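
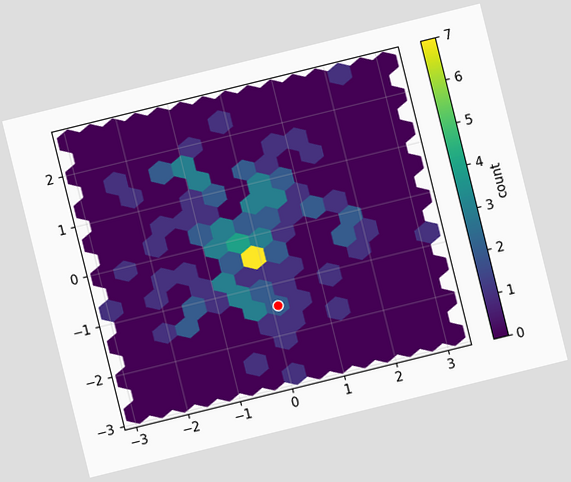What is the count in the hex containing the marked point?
2

The chart is tilted about 14° counter-clockwise. The marked hex reads 2 on the colorbar.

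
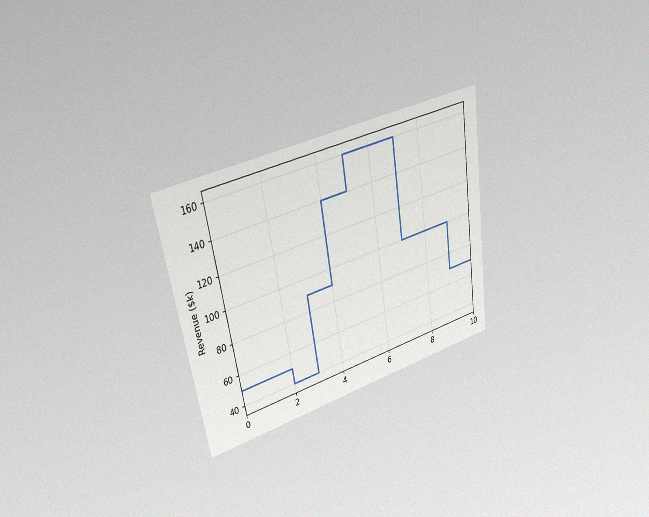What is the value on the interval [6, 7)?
$160k

The chart is tilted about 9° counter-clockwise and viewed at a slight angle, with some photo noise. On [6, 7) the step sits at $160k.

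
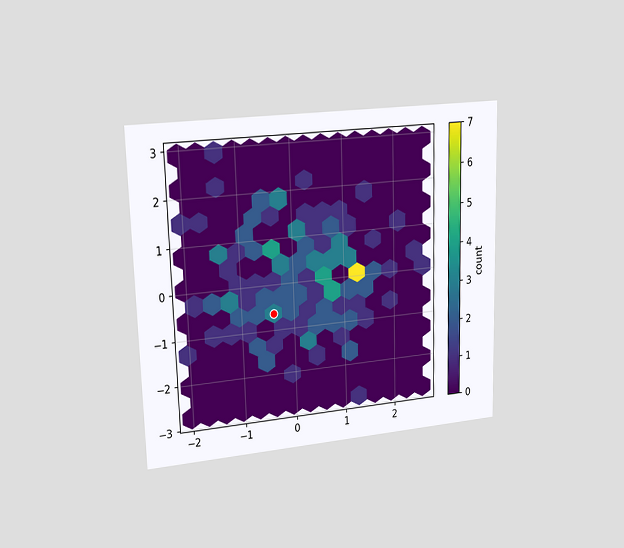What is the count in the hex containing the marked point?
3

The chart is viewed slightly from the left. The marked hex reads 3 on the colorbar.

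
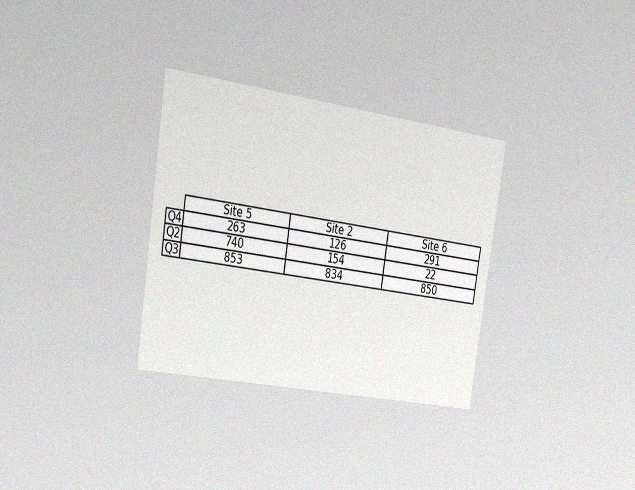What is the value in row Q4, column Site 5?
The chart is tilted about 9° clockwise and viewed slightly from the left, with some photo noise. The (Q4, Site 5) cell reads 263.

263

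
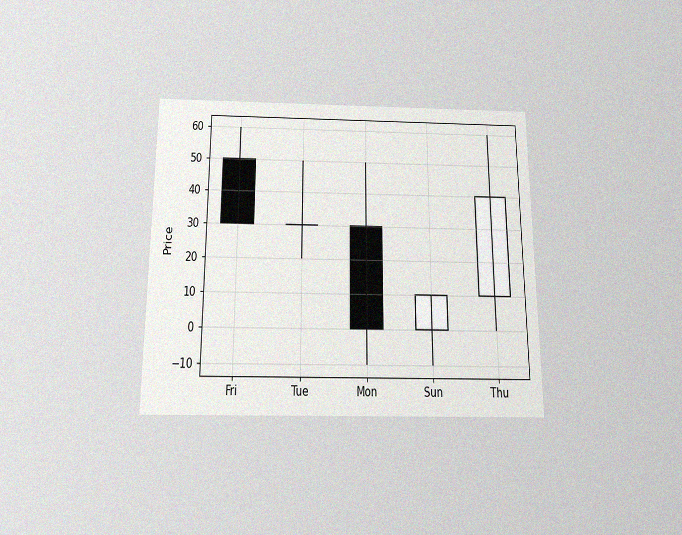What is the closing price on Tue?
The chart is viewed slightly from below, with some photo noise. The Tue candle closes at 30.

30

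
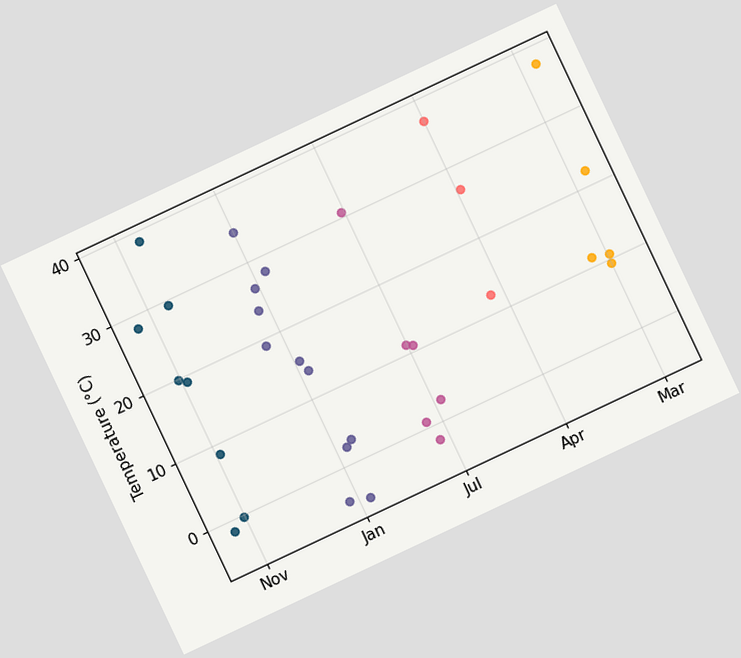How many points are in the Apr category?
3

The chart is tilted about 25° counter-clockwise. Counting the markers in the Apr column gives 3.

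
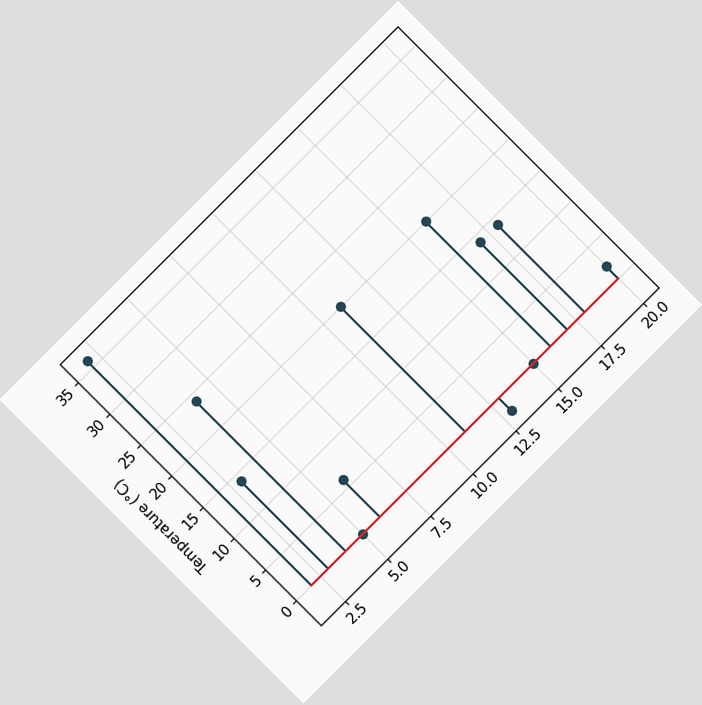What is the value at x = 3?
14°C

The chart is tilted about 45° counter-clockwise. The stem at x=3 reaches 14°C.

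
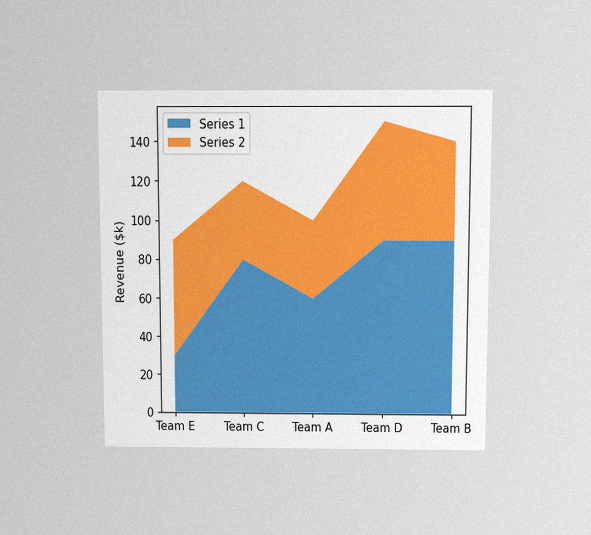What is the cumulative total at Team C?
$120k

The chart is viewed slightly from above, with some photo noise. The stacked total at Team C reaches $120k.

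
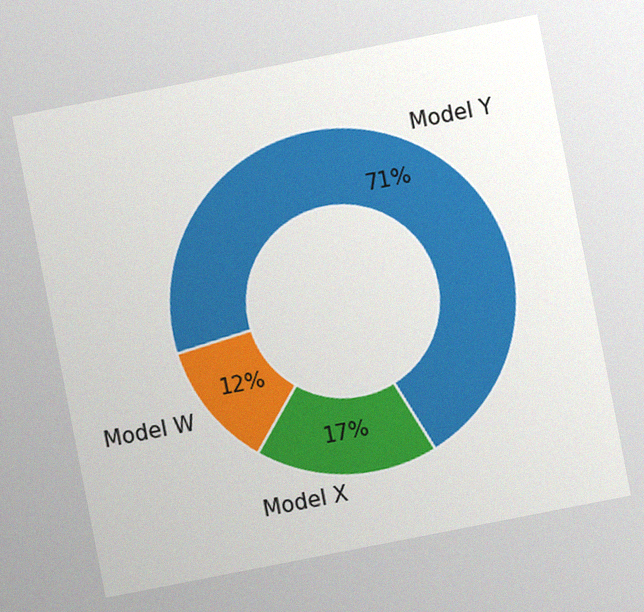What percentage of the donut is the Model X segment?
The chart is tilted about 11° counter-clockwise, with some photo noise. The Model X segment takes up 17% of the ring.

17%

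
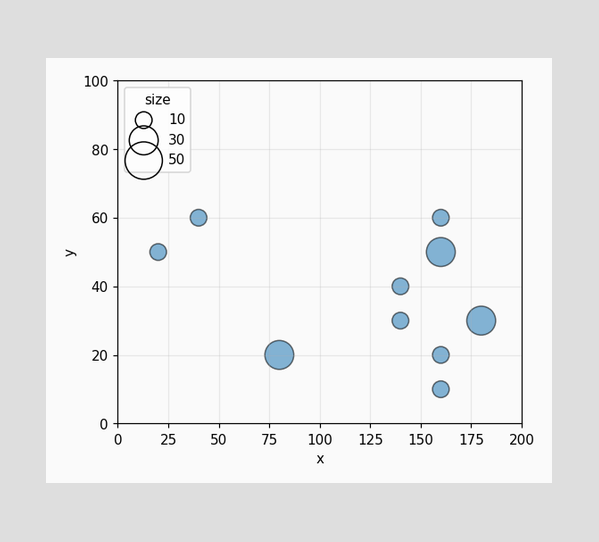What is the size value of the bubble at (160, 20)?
Matching the bubble at (160, 20) against the size legend gives 10.

10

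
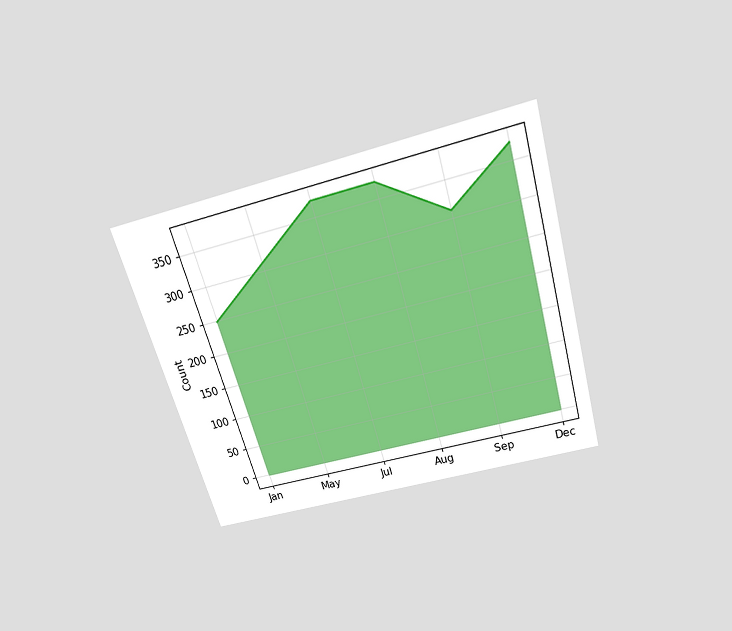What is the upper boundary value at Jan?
248

The chart is tilted about 16° counter-clockwise and viewed slightly from above. At Jan the upper boundary is at 248.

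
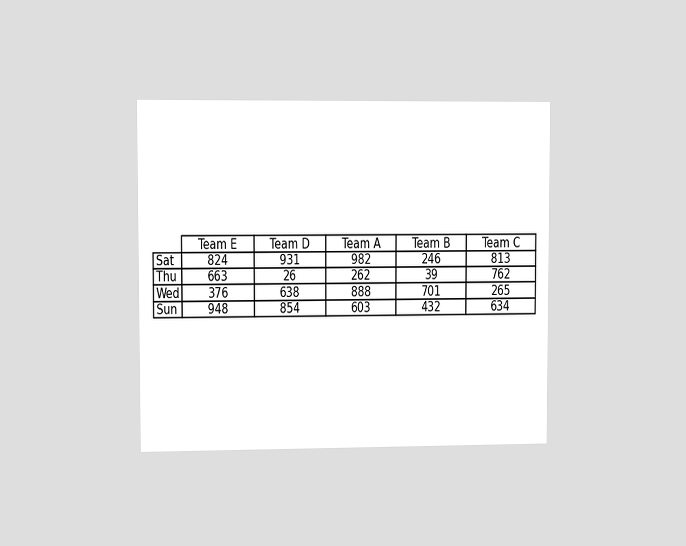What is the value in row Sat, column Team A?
The chart is viewed at a slight angle. The (Sat, Team A) cell reads 982.

982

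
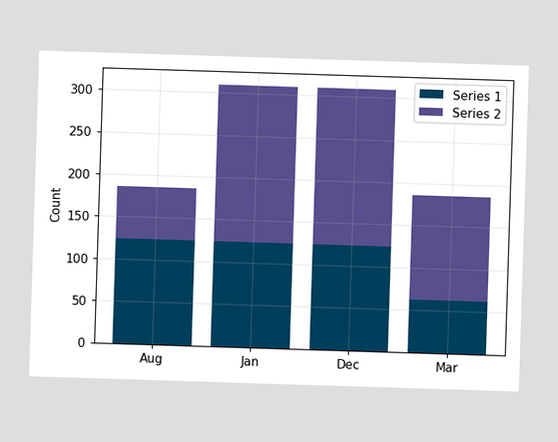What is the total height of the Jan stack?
The Jan stack's top reaches 310 on the y-axis.

310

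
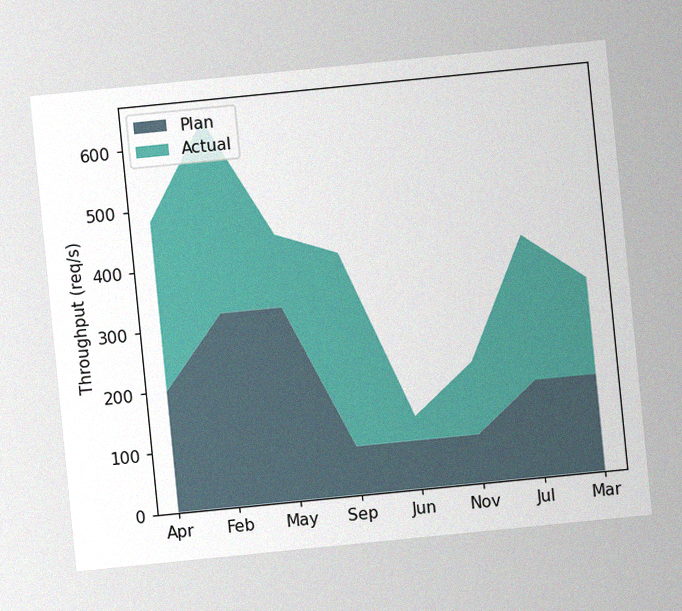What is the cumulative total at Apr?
The chart is tilted about 6° counter-clockwise, with some photo noise. The stacked total at Apr reaches 480req/s.

480req/s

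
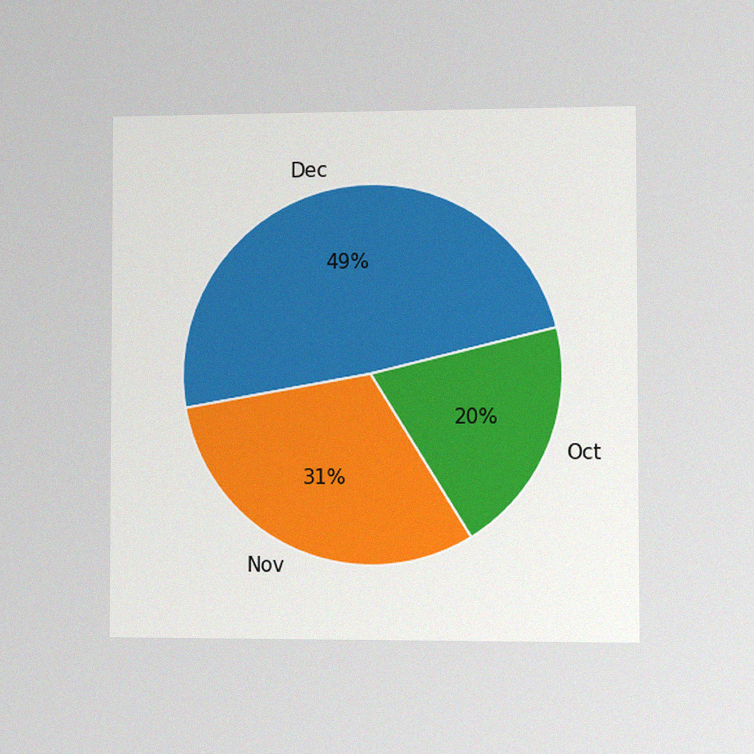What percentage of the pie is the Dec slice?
The chart is viewed slightly from the right, with some photo noise. The Dec slice takes up 49% of the pie.

49%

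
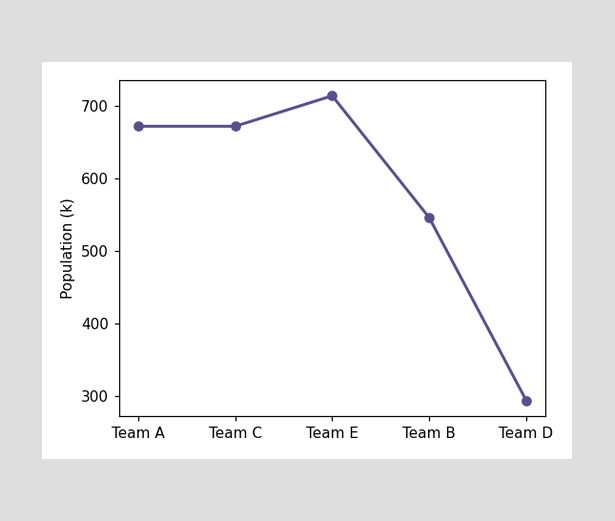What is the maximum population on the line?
The highest point is at Team E, and reading across to the y-axis gives 714k.

714k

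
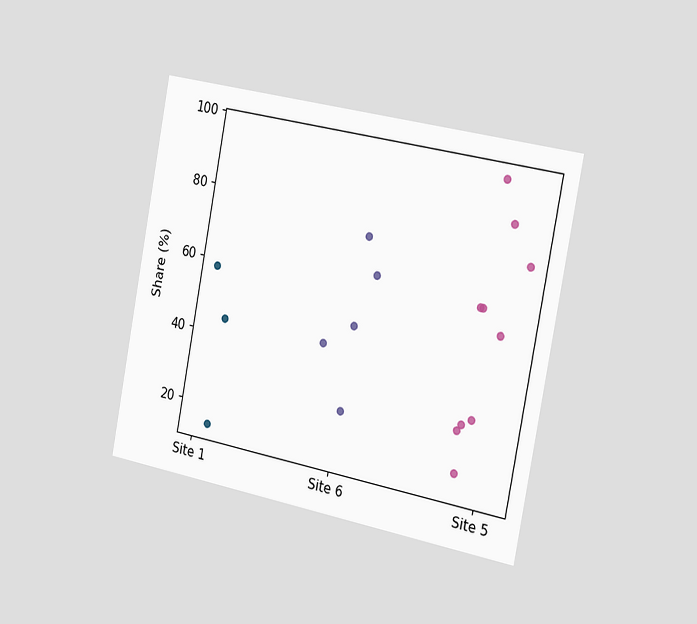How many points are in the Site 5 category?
The chart is tilted about 11° clockwise and viewed slightly from the right. Counting the markers in the Site 5 column gives 10.

10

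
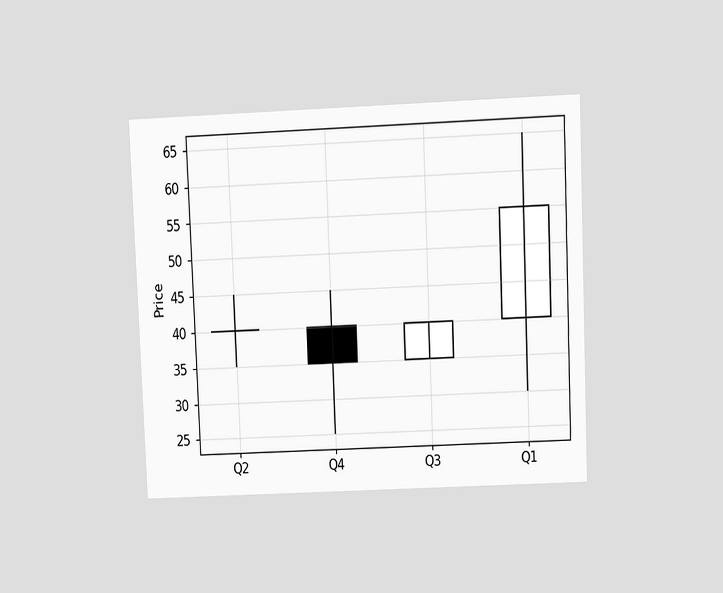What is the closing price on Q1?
The chart is tilted about 2° counter-clockwise and viewed at a slight angle. The Q1 candle closes at 55.

55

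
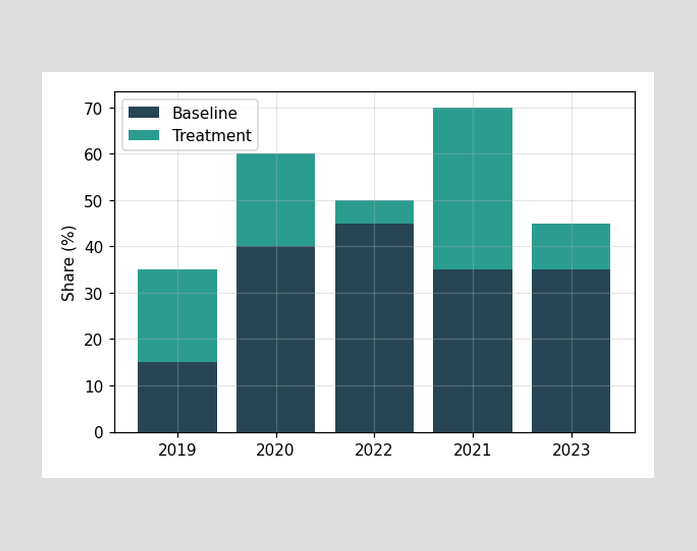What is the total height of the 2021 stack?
The 2021 stack's top reaches 70% on the y-axis.

70%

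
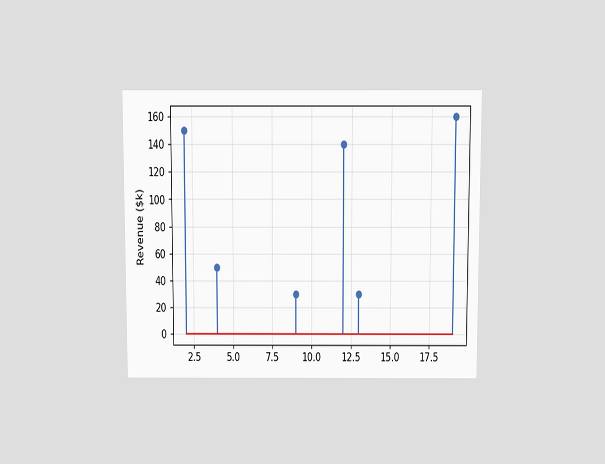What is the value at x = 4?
$50k

The chart is viewed slightly from above. The stem at x=4 reaches $50k.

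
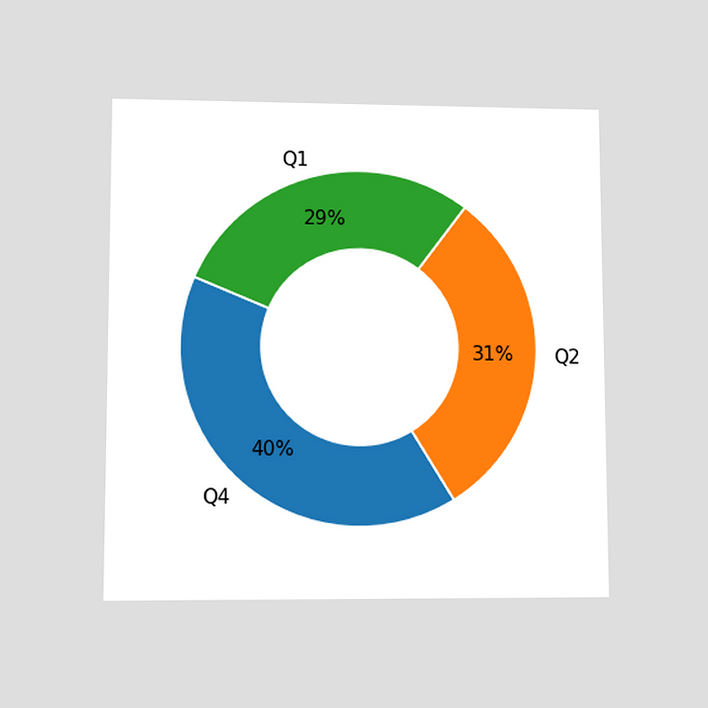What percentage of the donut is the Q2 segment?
31%

The chart is viewed at a slight angle. The Q2 segment takes up 31% of the ring.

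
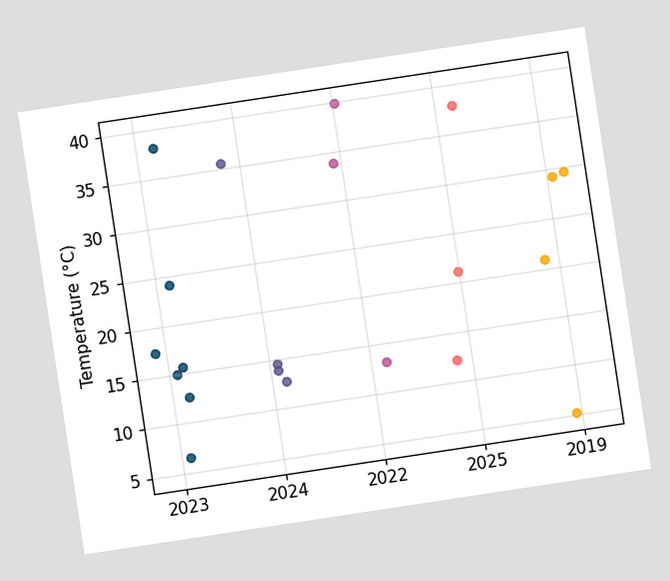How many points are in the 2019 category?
4

The chart is tilted about 9° counter-clockwise. Counting the markers in the 2019 column gives 4.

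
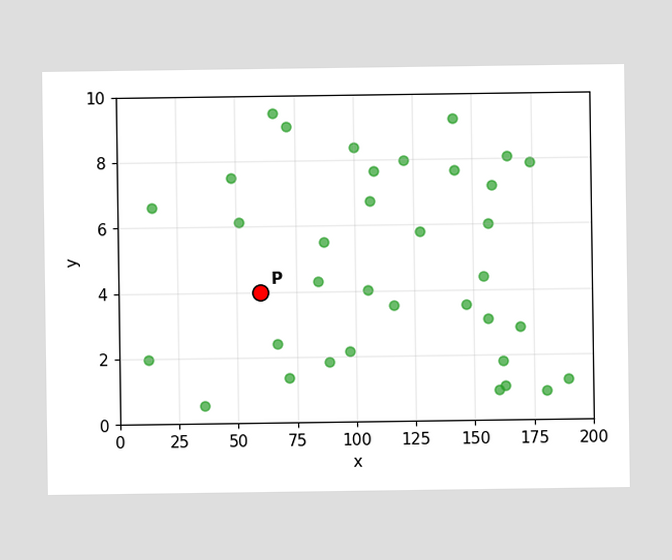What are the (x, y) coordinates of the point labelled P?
Following the gridlines from P to each axis, P sits at (60, 4).

(60, 4)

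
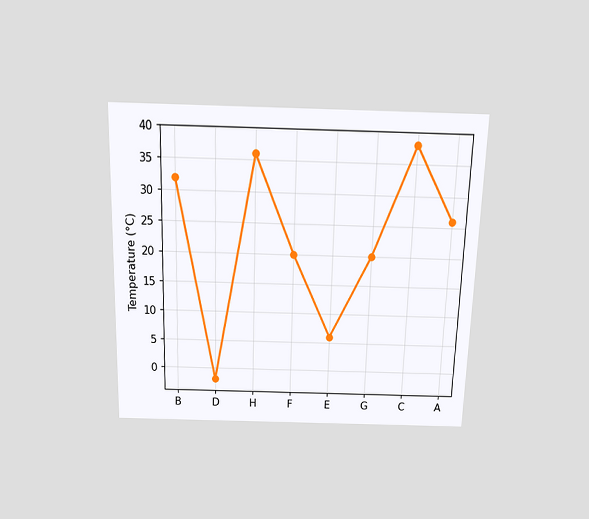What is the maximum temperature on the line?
38°C

The chart is viewed slightly from above. The highest point is at C, and reading across to the y-axis gives 38°C.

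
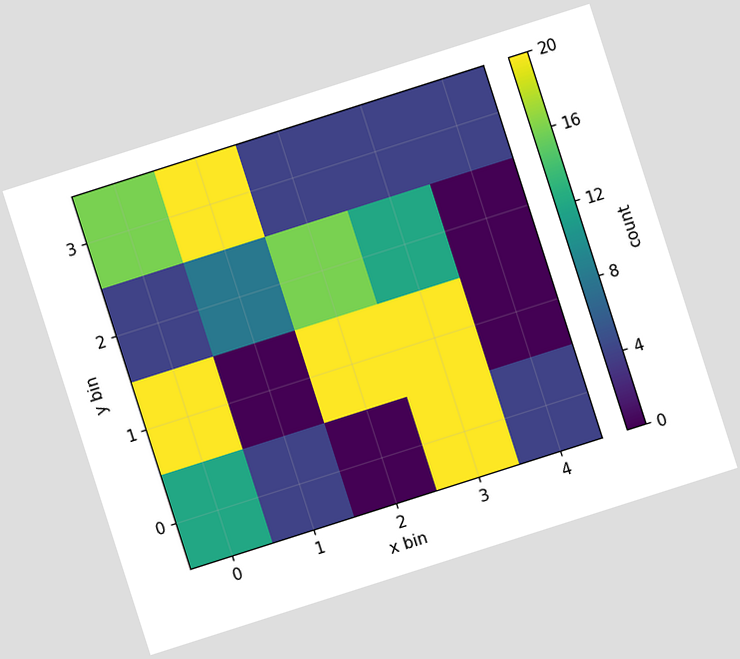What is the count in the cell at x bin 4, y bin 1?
The chart is tilted about 18° counter-clockwise. Matching the cell (4, 1) against the colorbar gives 0.

0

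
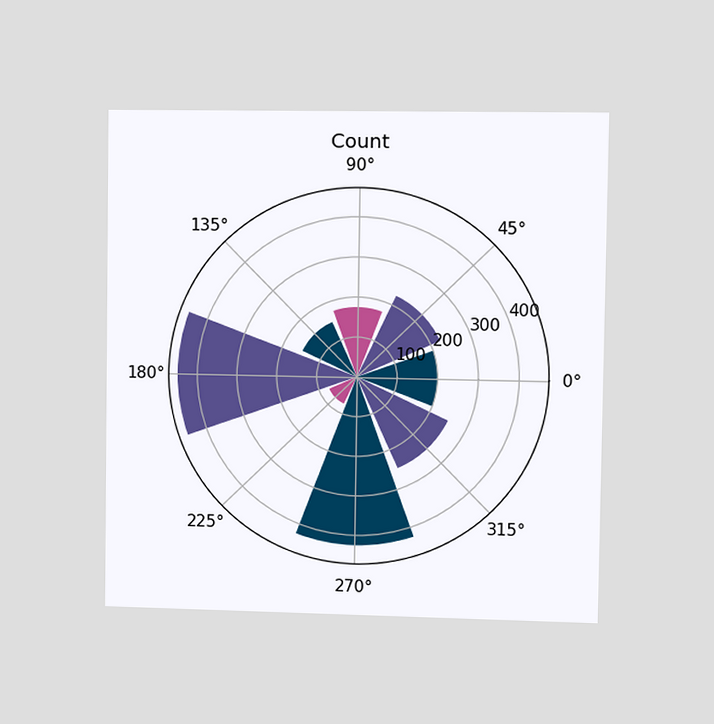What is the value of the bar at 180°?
450

The chart is viewed slightly from the right. The bar at 180° reaches 450 on the radial axis.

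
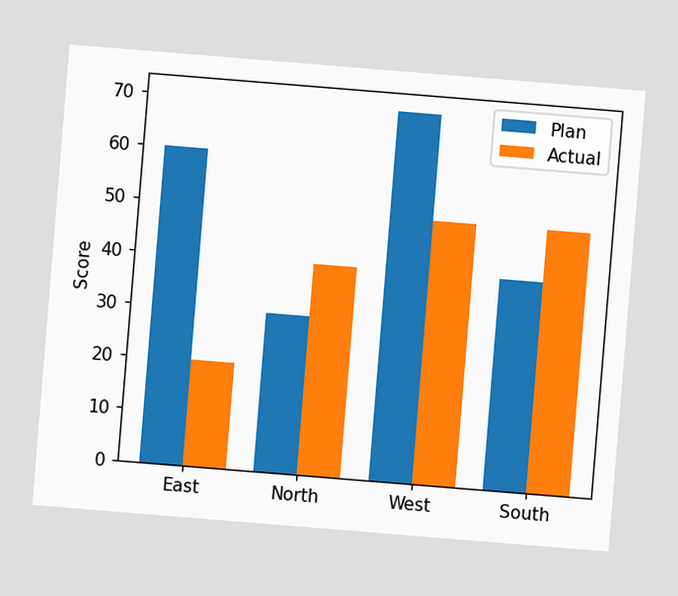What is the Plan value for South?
40

The chart is tilted about 5° clockwise. The Plan bar at South reaches 40 on the y-axis.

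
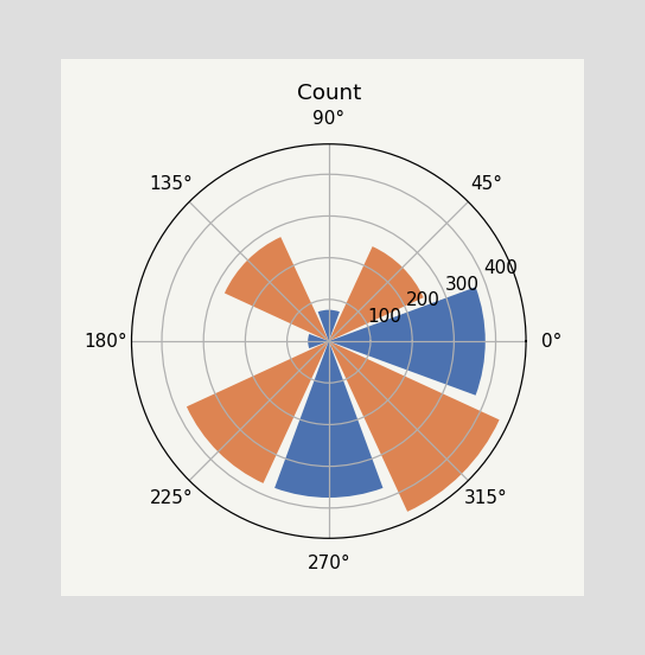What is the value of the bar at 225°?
375

The bar at 225° reaches 375 on the radial axis.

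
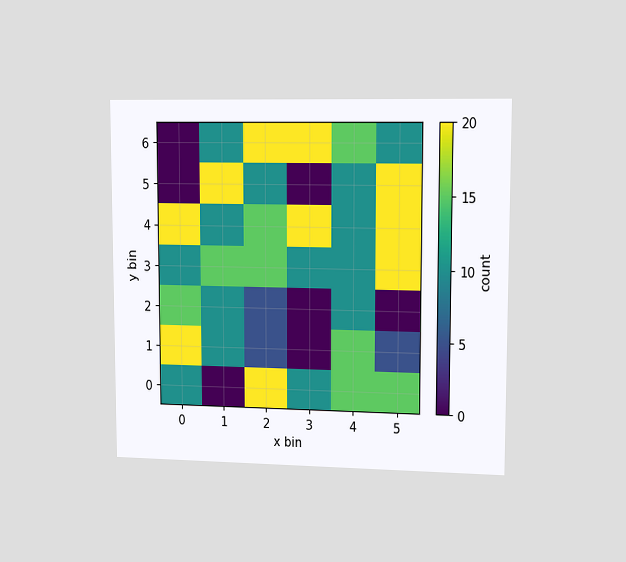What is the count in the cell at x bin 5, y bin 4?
20

The chart is viewed slightly from the right. Matching the cell (5, 4) against the colorbar gives 20.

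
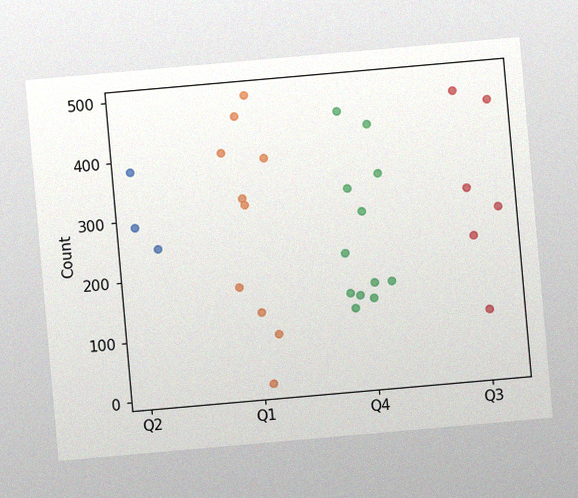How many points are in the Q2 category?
The chart is tilted about 5° counter-clockwise, with some photo noise. Counting the markers in the Q2 column gives 3.

3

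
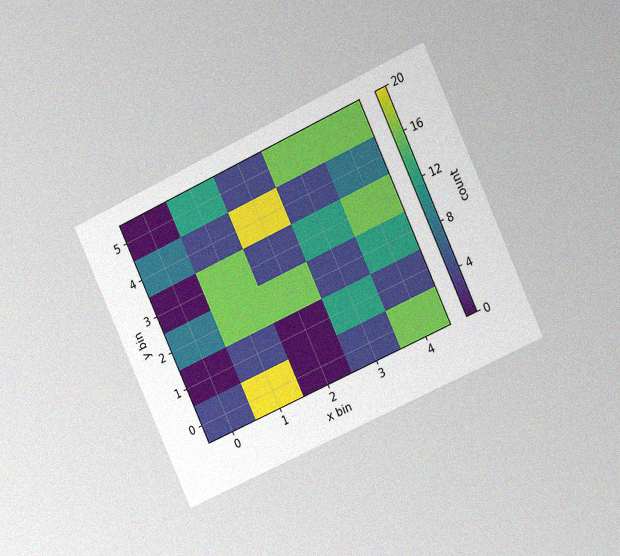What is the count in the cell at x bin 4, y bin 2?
12

The chart is tilted about 25° counter-clockwise and viewed slightly from the right, with some photo noise. Matching the cell (4, 2) against the colorbar gives 12.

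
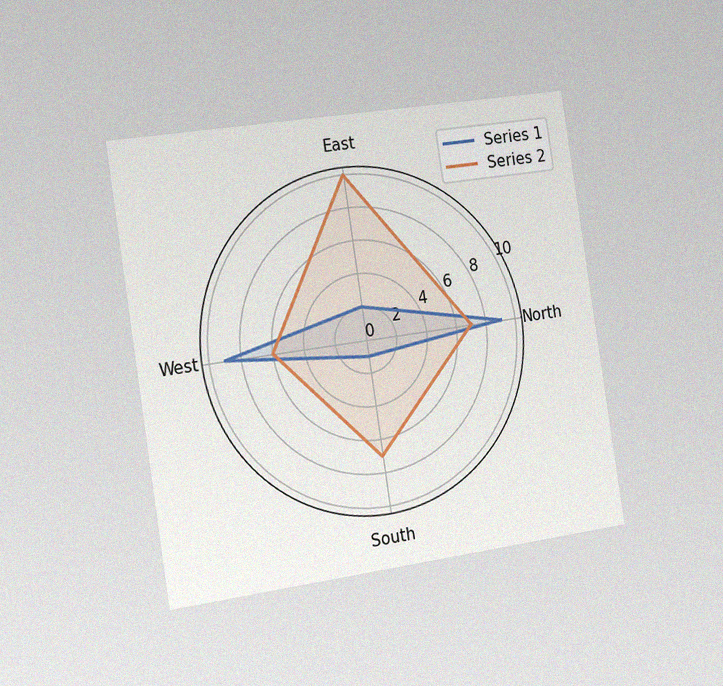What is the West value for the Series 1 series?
The chart is tilted about 9° counter-clockwise and viewed slightly from the left, with some photo noise. On the West axis, Series 1 reaches 9.

9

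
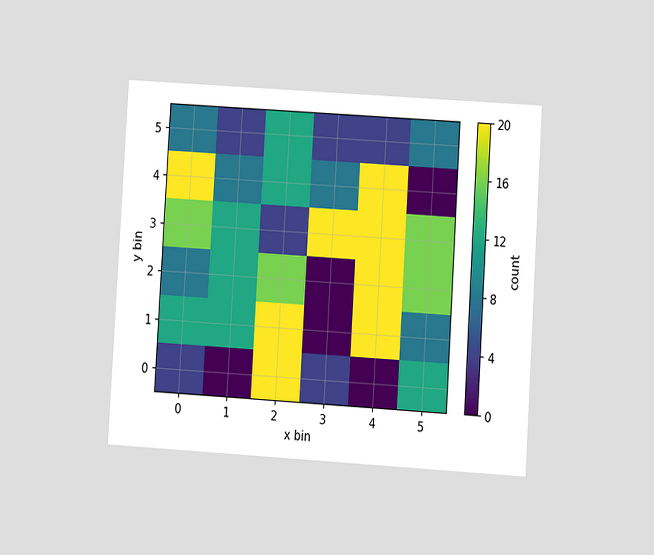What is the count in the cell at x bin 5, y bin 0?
The chart is tilted about 3° clockwise and viewed at a slight angle. Matching the cell (5, 0) against the colorbar gives 12.

12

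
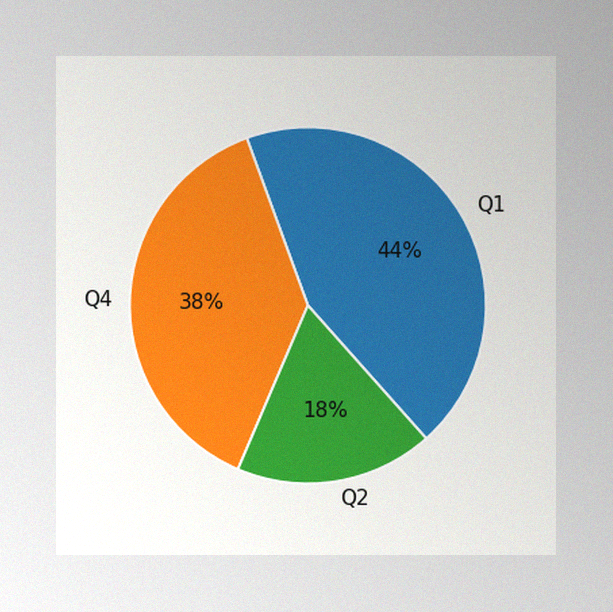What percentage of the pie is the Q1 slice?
44%

The image has some photo noise and uneven lighting. The Q1 slice takes up 44% of the pie.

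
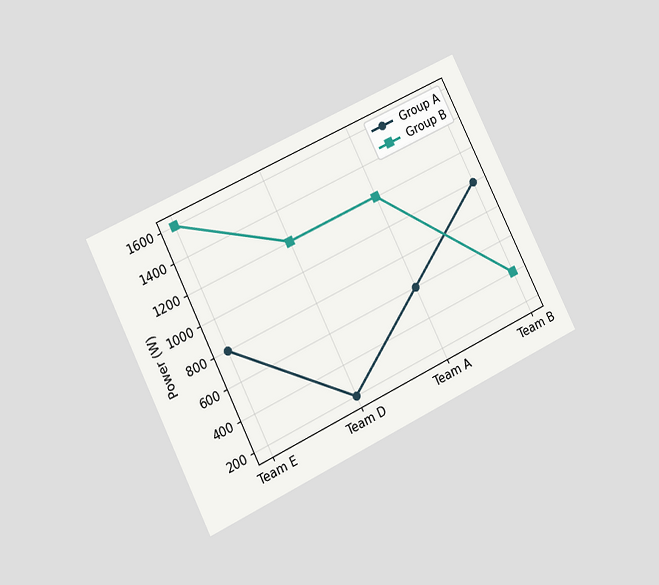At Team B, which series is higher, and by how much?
Group A, by 600W

The chart is tilted about 26° counter-clockwise and viewed at a slight angle. At Team B, Group A sits above the other line by 600W.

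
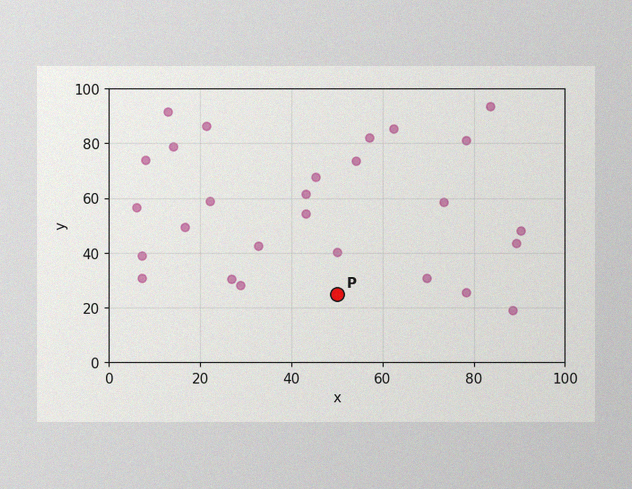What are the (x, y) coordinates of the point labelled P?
The image has some photo noise and uneven lighting. Following the gridlines from P to each axis, P sits at (50, 25).

(50, 25)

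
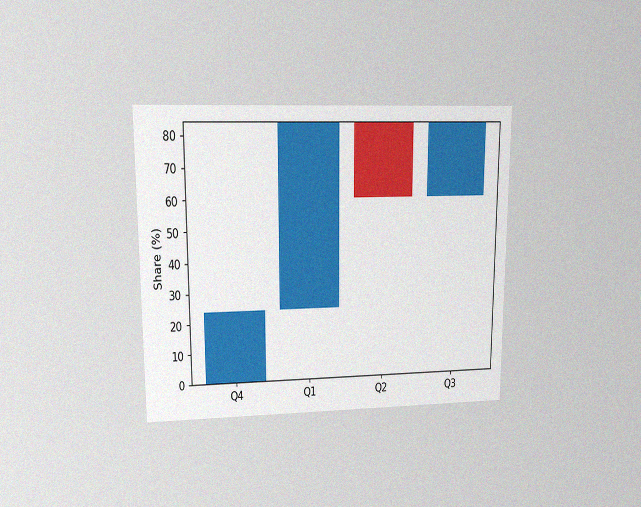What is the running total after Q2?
The chart is viewed at a slight angle, with some photo noise. After Q2 the running total reaches 60%.

60%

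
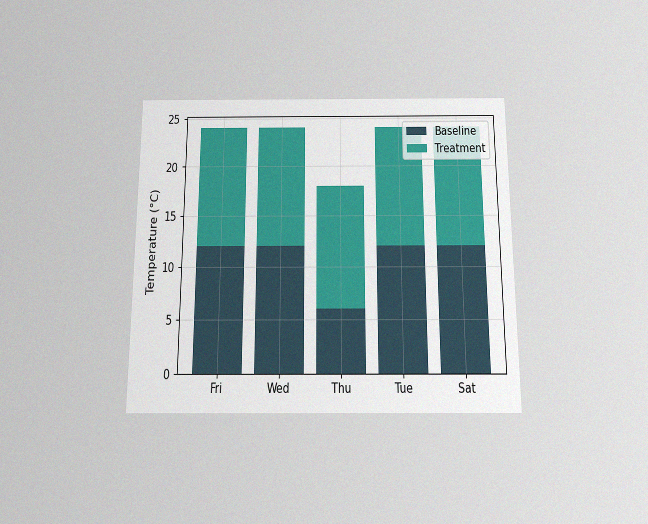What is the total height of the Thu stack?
18°C

The chart is viewed slightly from below, with some photo noise. The Thu stack's top reaches 18°C on the y-axis.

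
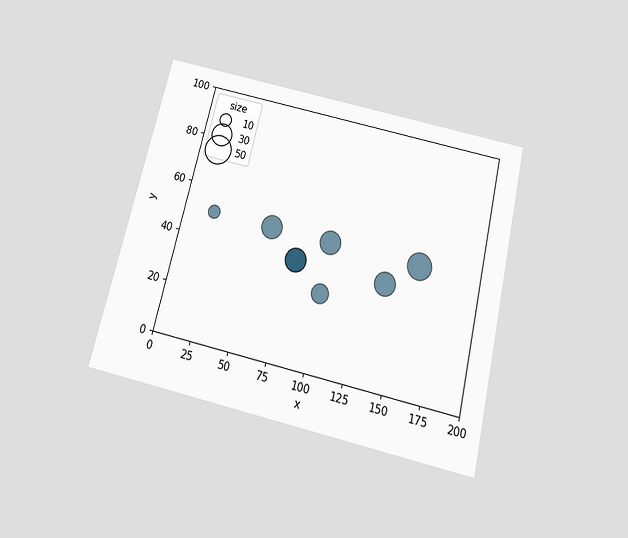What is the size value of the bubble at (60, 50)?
The chart is tilted about 14° clockwise and viewed slightly from below. Matching the bubble at (60, 50) against the size legend gives 30.

30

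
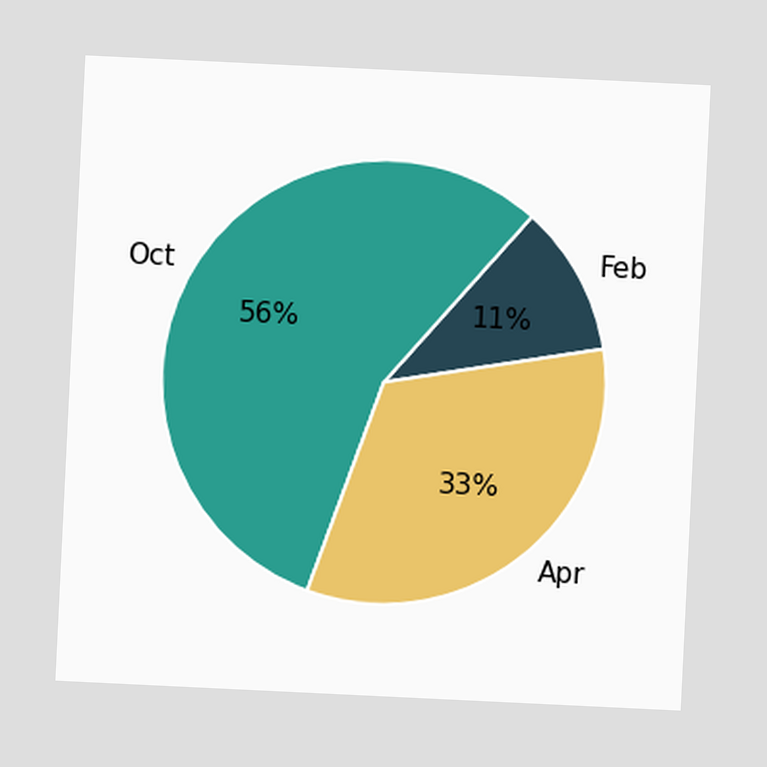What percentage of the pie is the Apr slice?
33%

The chart is tilted about 3° clockwise. The Apr slice takes up 33% of the pie.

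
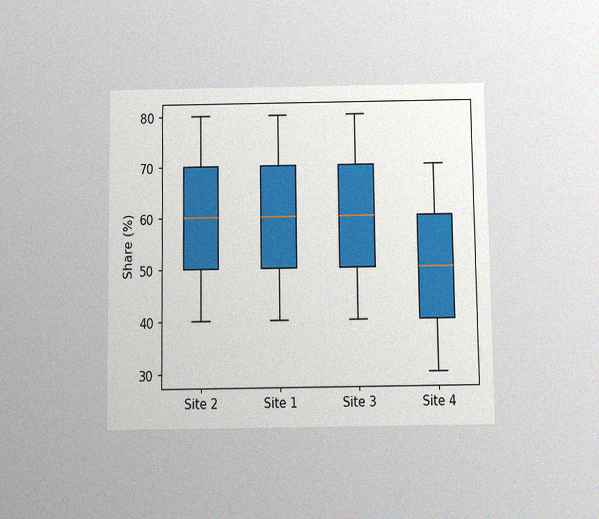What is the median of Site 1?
60%

The chart is viewed slightly from below, with some photo noise. The median line in the Site 1 box sits at 60%.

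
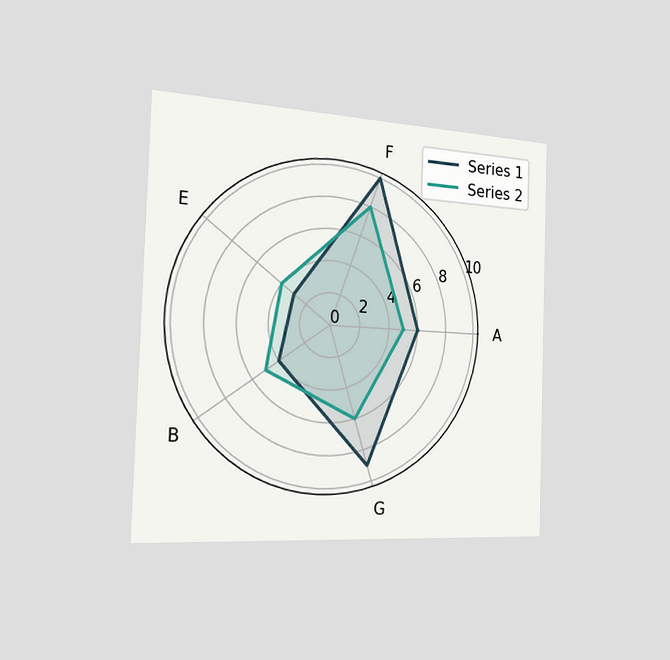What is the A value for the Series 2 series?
5

The chart is viewed slightly from the left. On the A axis, Series 2 reaches 5.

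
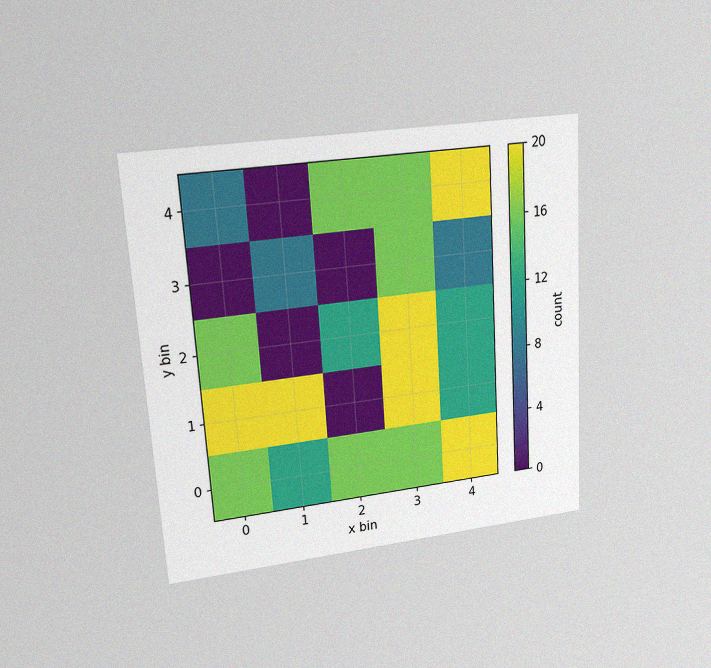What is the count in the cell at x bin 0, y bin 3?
The chart is tilted about 4° counter-clockwise and viewed at a slight angle, with some photo noise. Matching the cell (0, 3) against the colorbar gives 0.

0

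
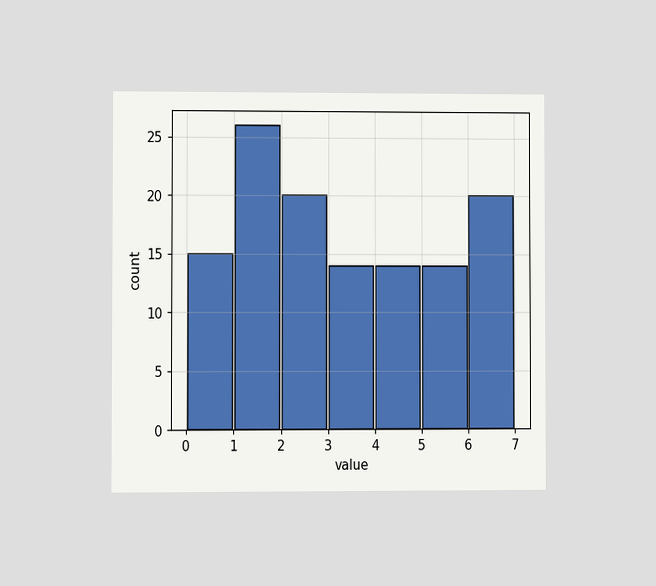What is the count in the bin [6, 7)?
The chart is viewed at a slight angle. The [6, 7) bin has height 20.

20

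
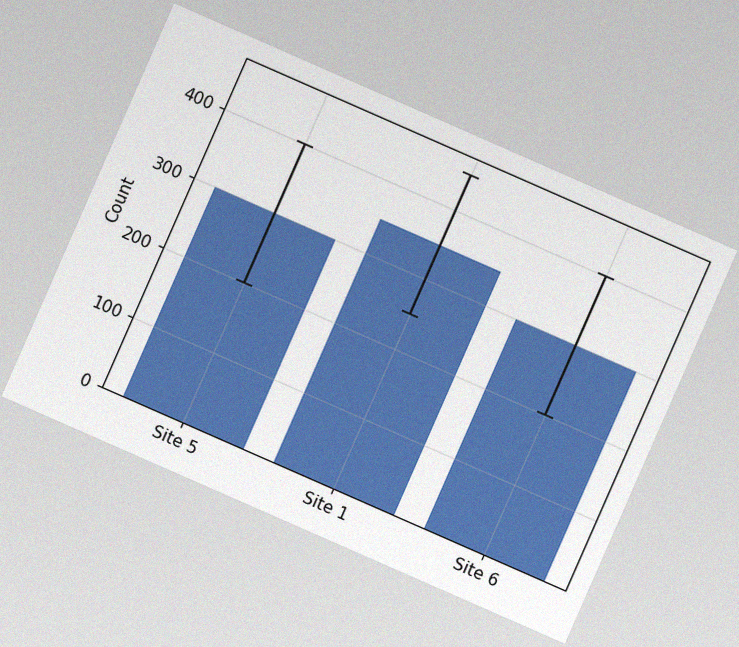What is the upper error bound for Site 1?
450

The chart is tilted about 24° clockwise, with some photo noise. The Site 1 bar's upper whisker reaches 450.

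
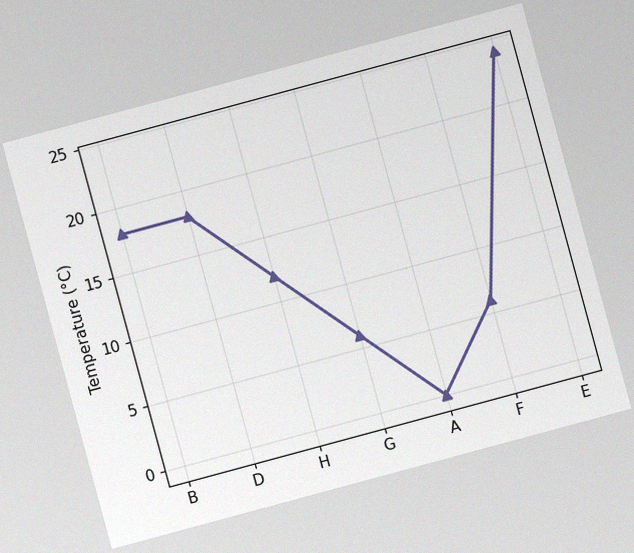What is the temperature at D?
The chart is tilted about 15° counter-clockwise, with some photo noise. At D, the line is at 18°C.

18°C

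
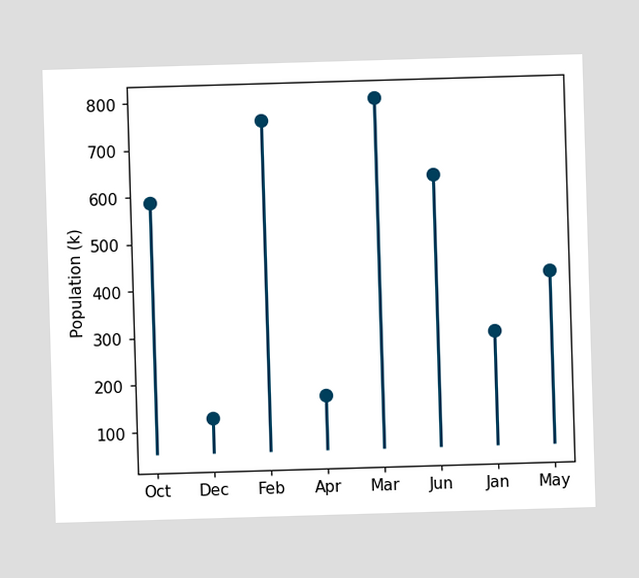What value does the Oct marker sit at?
The Oct marker sits at 588k.

588k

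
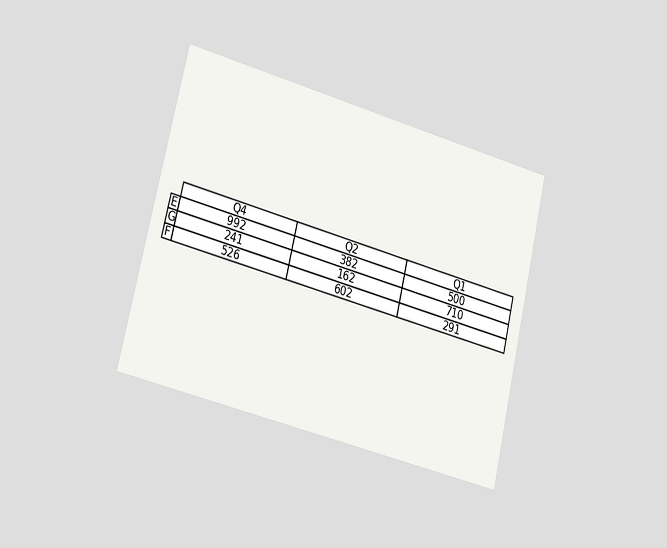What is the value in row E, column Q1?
The chart is tilted about 13° clockwise and viewed slightly from the left. The (E, Q1) cell reads 500.

500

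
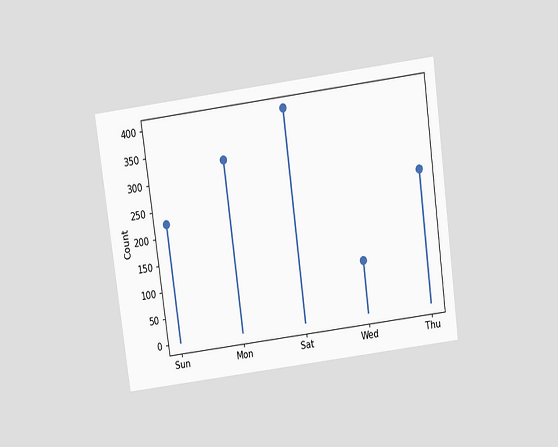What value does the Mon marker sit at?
325

The chart is tilted about 8° counter-clockwise and viewed slightly from above. The Mon marker sits at 325.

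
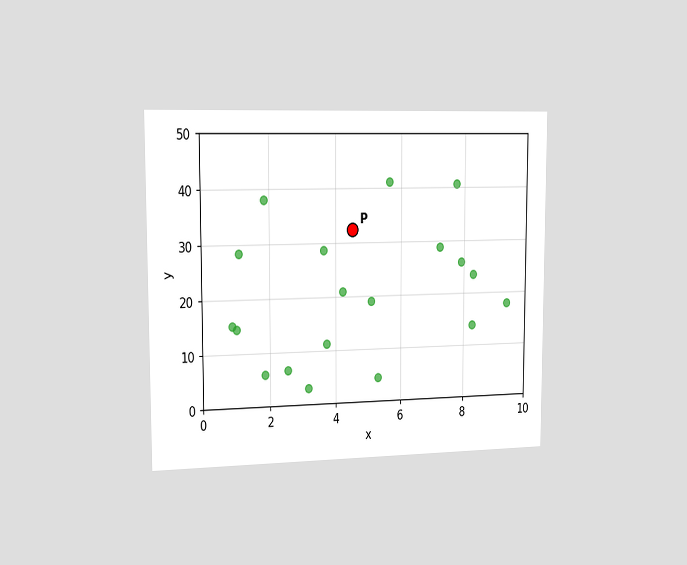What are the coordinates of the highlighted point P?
The chart is viewed slightly from the left. Following the gridlines from P to each axis, P sits at (4.5, 32.5).

(4.5, 32.5)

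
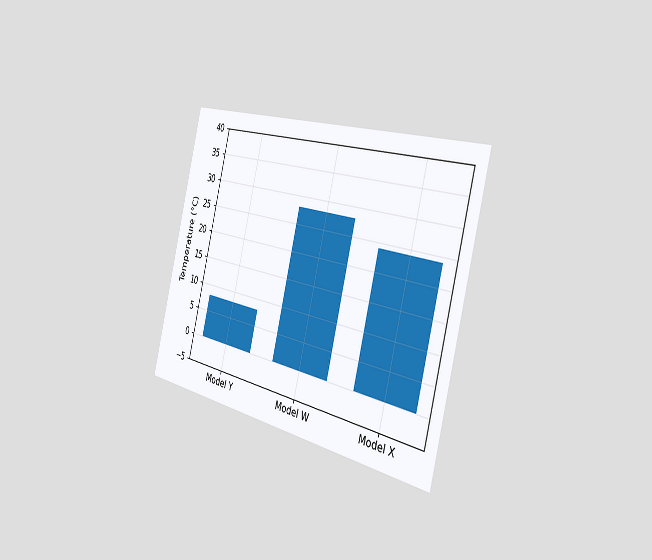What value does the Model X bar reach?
The chart is tilted about 14° clockwise and viewed slightly from the right. Reading along the chart's y-axis, the Model X bar reaches 24°C.

24°C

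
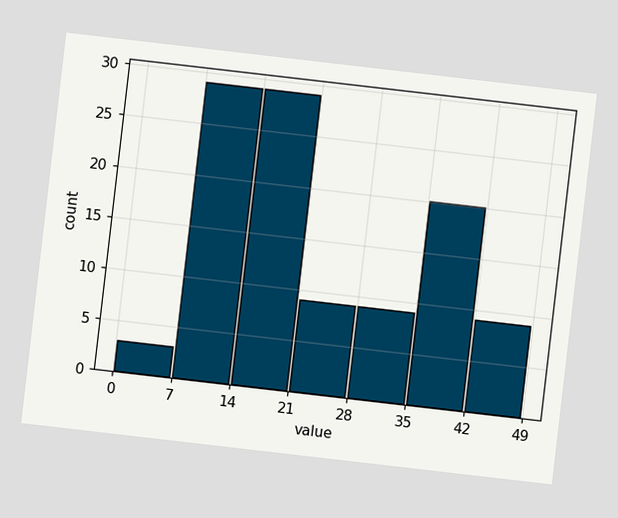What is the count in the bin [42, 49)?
9

The chart is tilted about 7° clockwise. The [42, 49) bin has height 9.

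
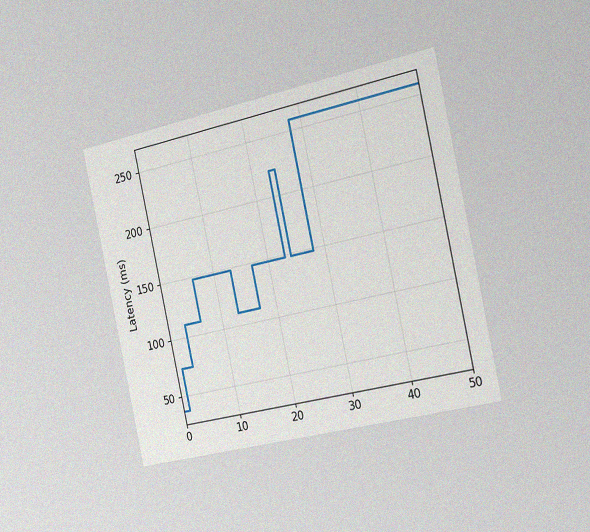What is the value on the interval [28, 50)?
259ms

The chart is tilted about 12° counter-clockwise and viewed slightly from the right, with some photo noise. On [28, 50) the step sits at 259ms.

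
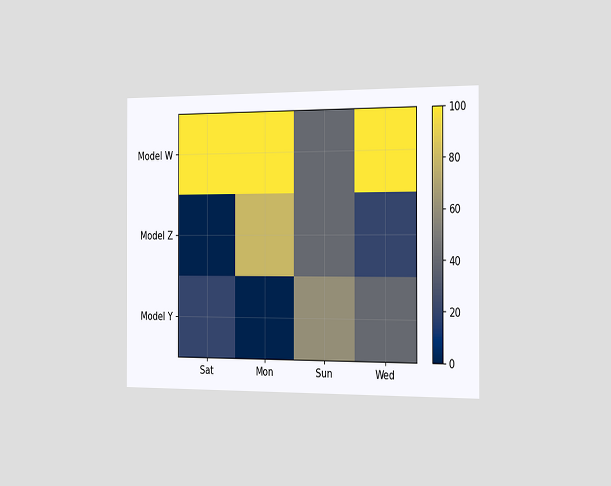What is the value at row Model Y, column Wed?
40

The chart is viewed slightly from the right. Matching cell (Model Y, Wed) against the colorbar gives 40.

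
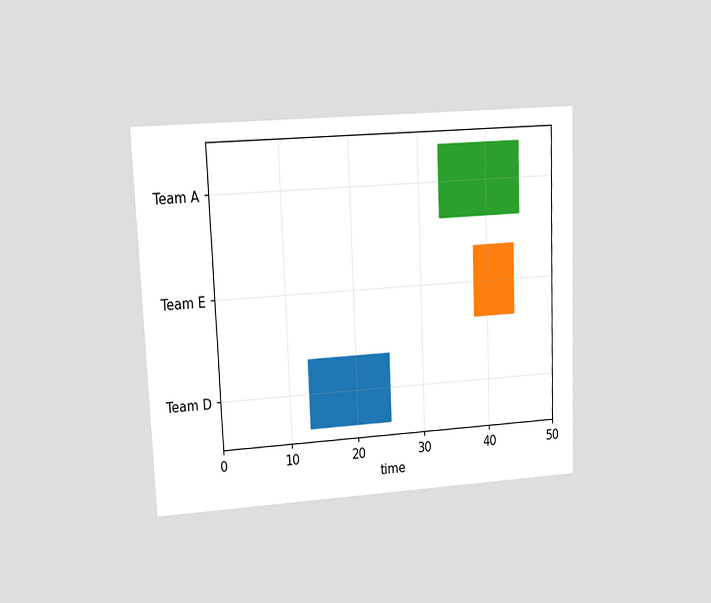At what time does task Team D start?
The chart is tilted about 2° counter-clockwise and viewed at a slight angle. The Team D bar begins at t=13.

13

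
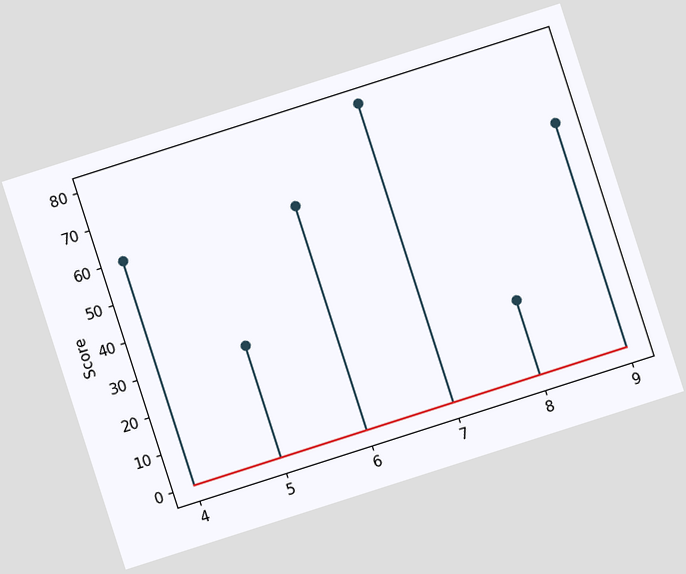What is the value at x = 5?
The chart is tilted about 18° counter-clockwise. The stem at x=5 reaches 30.

30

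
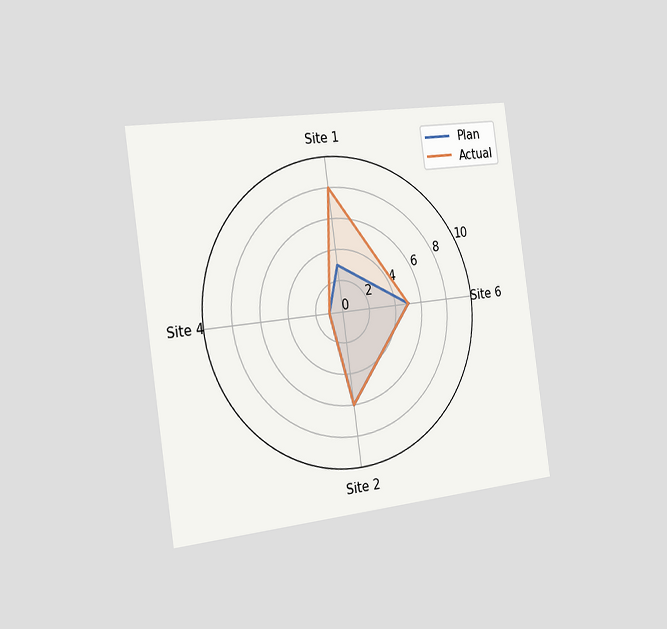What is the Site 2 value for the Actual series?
6

The chart is tilted about 8° counter-clockwise and viewed slightly from the left. On the Site 2 axis, Actual reaches 6.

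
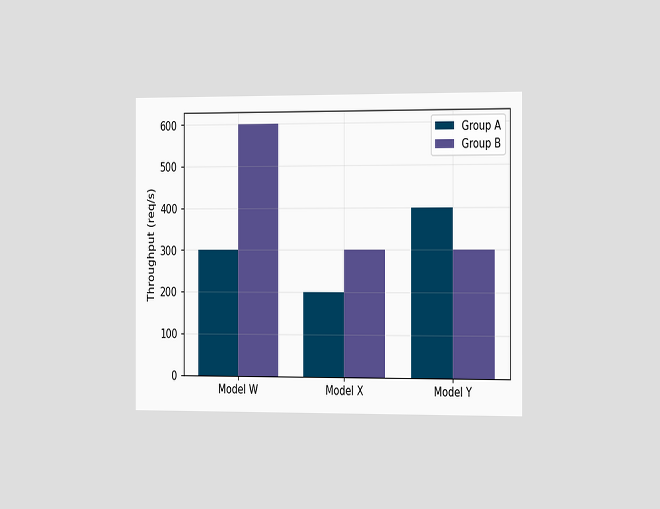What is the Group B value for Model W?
600req/s

The chart is viewed slightly from the right. The Group B bar at Model W reaches 600req/s on the y-axis.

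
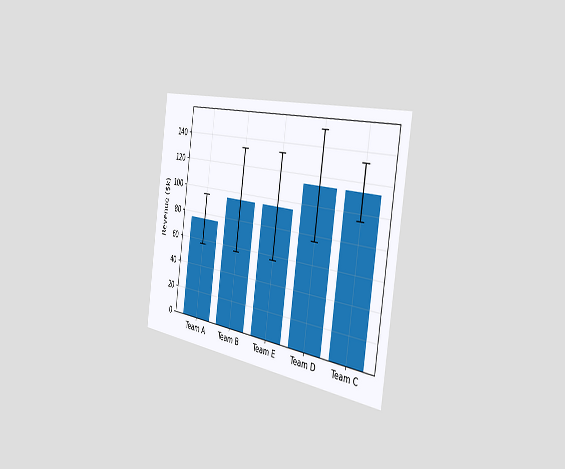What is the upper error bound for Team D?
The chart is tilted about 8° clockwise and viewed slightly from the right. The Team D bar's upper whisker reaches $152k.

$152k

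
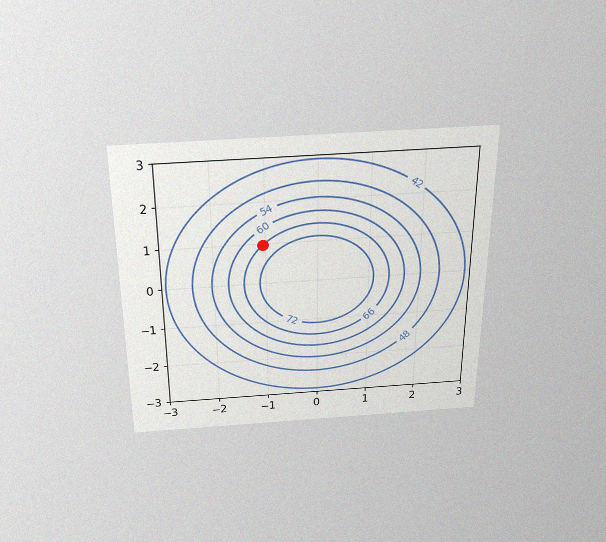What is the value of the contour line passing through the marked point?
66

The chart is viewed slightly from above, with some photo noise. The marked point sits on the contour labelled 66.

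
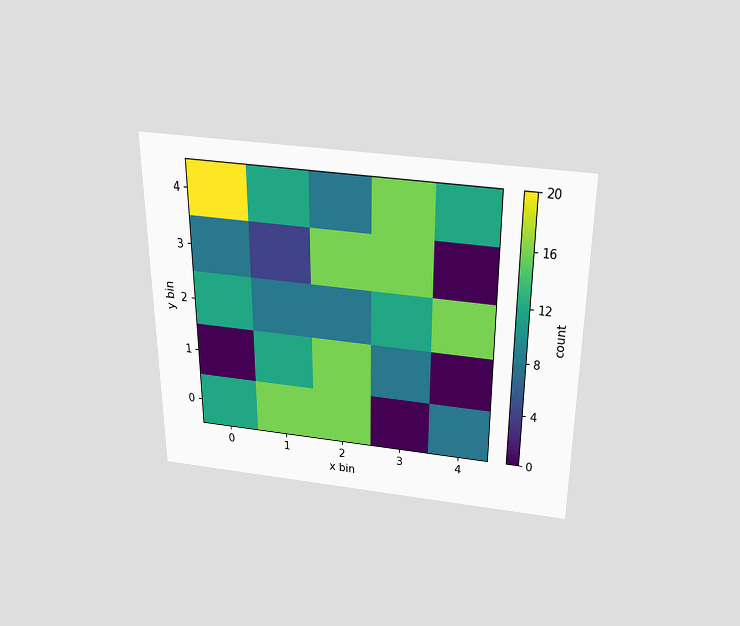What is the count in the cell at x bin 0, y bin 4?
20

The chart is viewed slightly from above. Matching the cell (0, 4) against the colorbar gives 20.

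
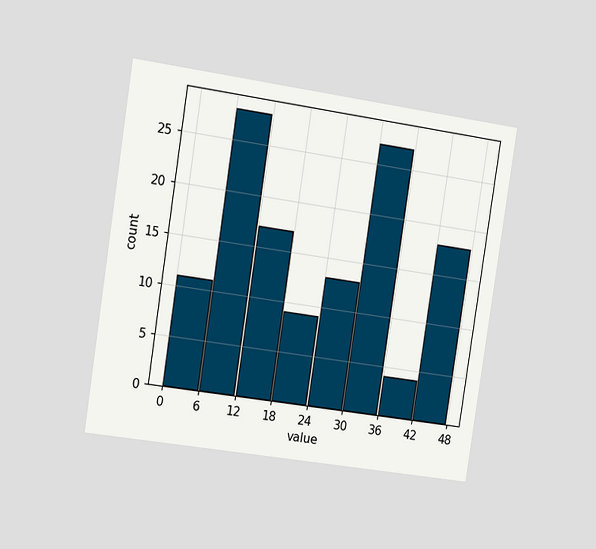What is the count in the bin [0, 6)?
11

The chart is tilted about 9° clockwise and viewed slightly from the left. The [0, 6) bin has height 11.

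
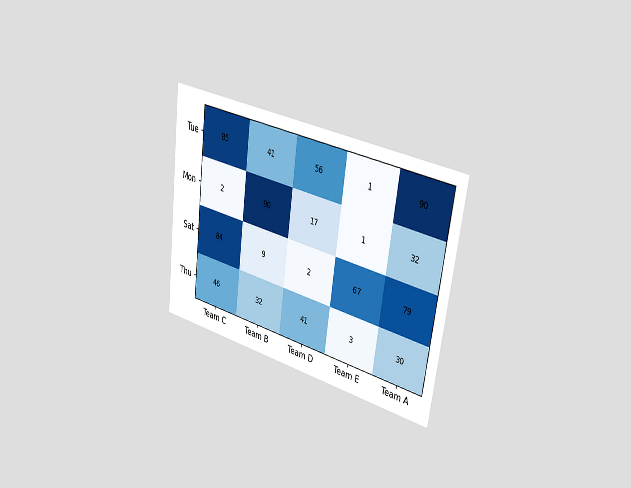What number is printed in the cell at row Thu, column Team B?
The chart is tilted about 8° clockwise and viewed slightly from the right. The (Thu, Team B) cell reads 32.

32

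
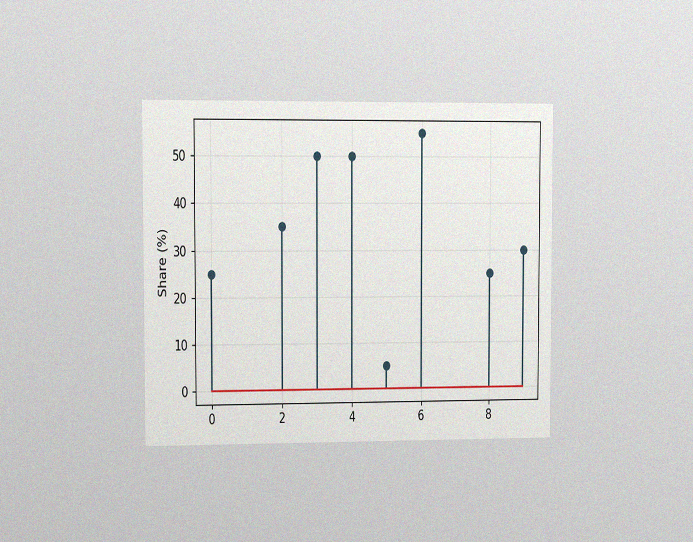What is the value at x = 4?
50%

The chart is viewed slightly from the left, with some photo noise. The stem at x=4 reaches 50%.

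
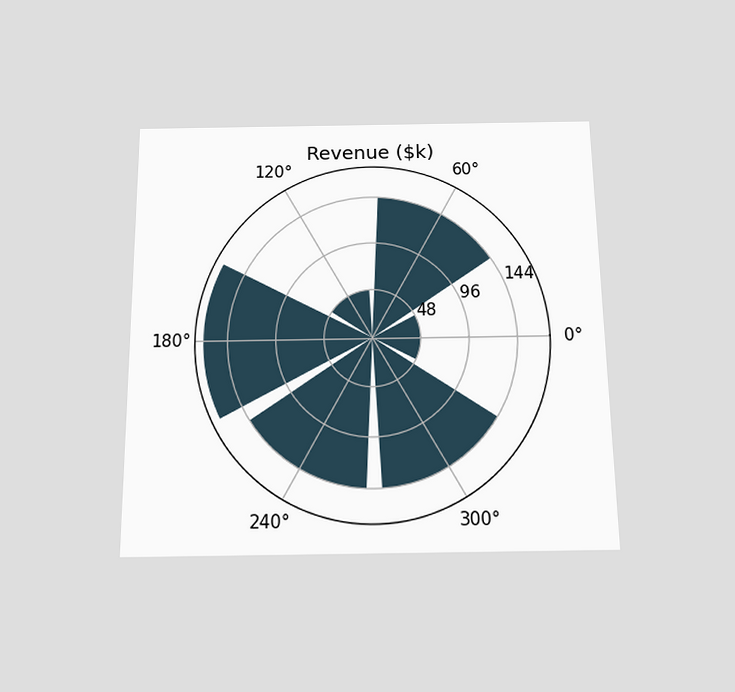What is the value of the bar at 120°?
The chart is viewed slightly from below. The bar at 120° reaches $48k on the radial axis.

$48k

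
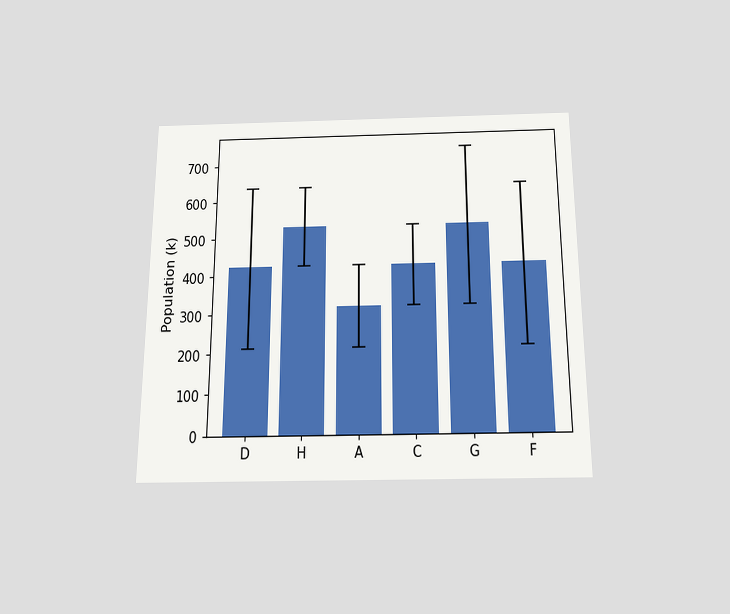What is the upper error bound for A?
424k

The chart is viewed slightly from below. The A bar's upper whisker reaches 424k.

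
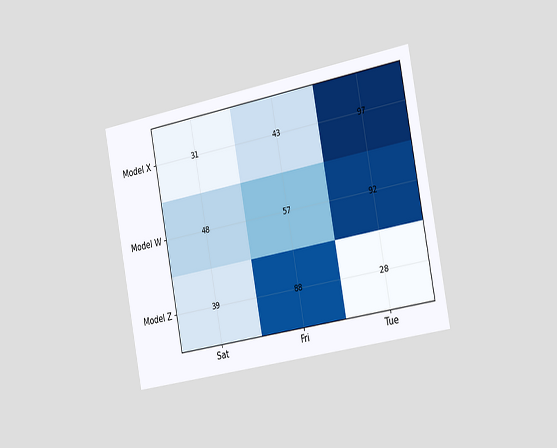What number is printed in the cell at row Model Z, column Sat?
The chart is tilted about 11° counter-clockwise and viewed slightly from the right. The (Model Z, Sat) cell reads 39.

39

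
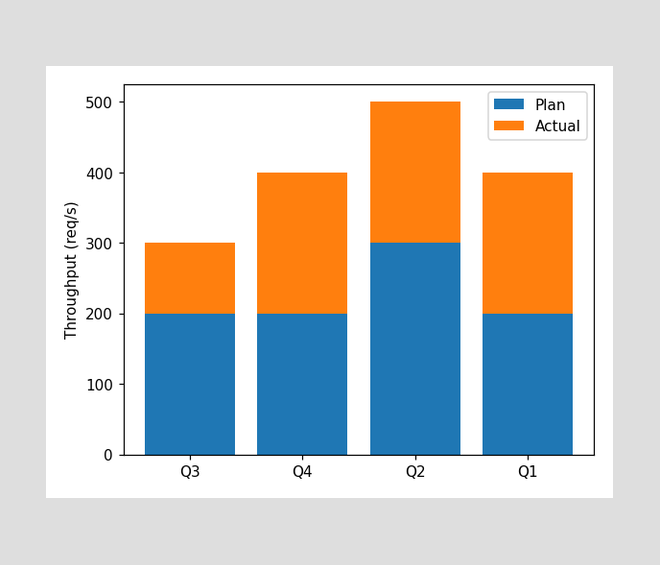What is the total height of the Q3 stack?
The Q3 stack's top reaches 300req/s on the y-axis.

300req/s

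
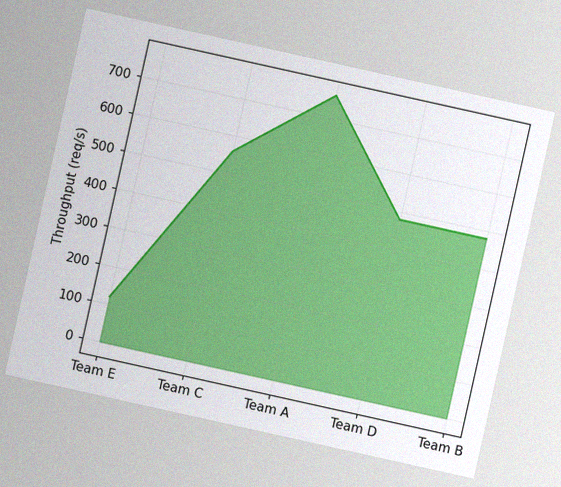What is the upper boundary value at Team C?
560req/s

The chart is tilted about 13° clockwise, with some photo noise. At Team C the upper boundary is at 560req/s.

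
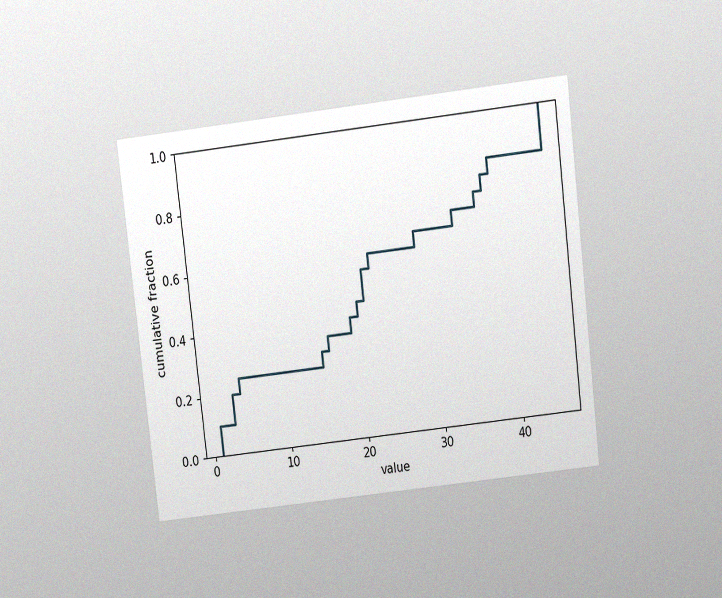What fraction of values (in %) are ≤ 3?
20%

The chart is tilted about 7° counter-clockwise and viewed slightly from above, with some photo noise. At x=3 the ECDF step is at 20%.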